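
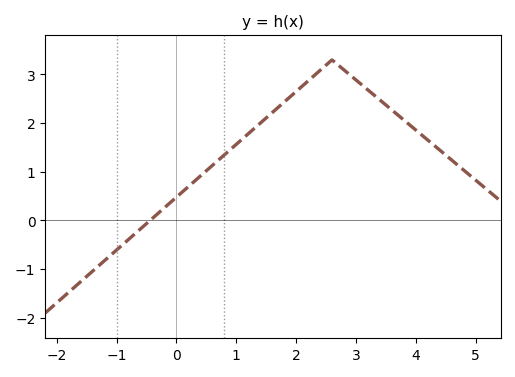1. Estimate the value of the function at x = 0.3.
0.8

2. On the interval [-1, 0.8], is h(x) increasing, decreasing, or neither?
increasing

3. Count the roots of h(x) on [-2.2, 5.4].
1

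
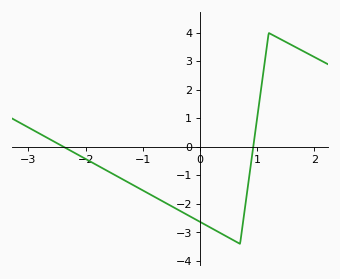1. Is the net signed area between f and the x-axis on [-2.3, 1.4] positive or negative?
negative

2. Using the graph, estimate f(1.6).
3.58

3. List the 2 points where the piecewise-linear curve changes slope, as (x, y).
(0.7, -3.4); (1.2, 4)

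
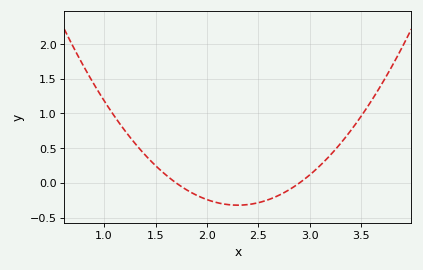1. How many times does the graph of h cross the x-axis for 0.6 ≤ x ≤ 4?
2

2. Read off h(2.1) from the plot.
-0.285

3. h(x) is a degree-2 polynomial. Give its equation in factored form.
y = 0.89(x - 1.7)(x - 2.9)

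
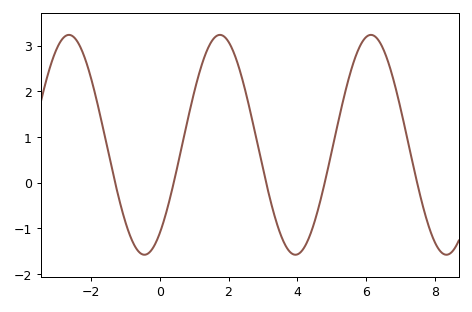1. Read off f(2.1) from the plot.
2.94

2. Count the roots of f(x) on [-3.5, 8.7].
5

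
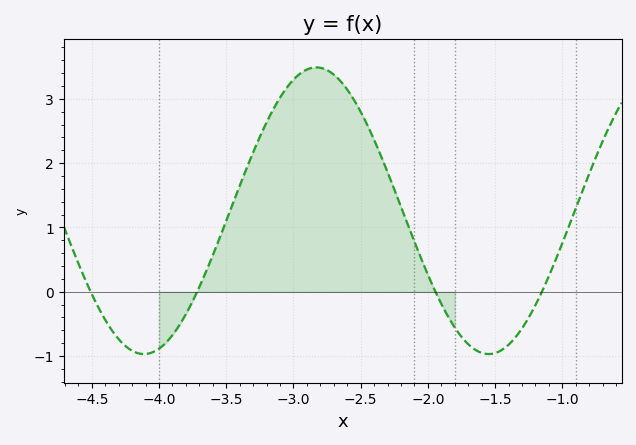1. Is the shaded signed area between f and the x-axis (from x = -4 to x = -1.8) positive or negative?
positive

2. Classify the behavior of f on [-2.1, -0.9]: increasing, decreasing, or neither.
neither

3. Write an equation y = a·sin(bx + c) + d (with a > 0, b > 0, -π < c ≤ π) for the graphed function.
y = 2.23sin(2.5x + 2.2) + 1.26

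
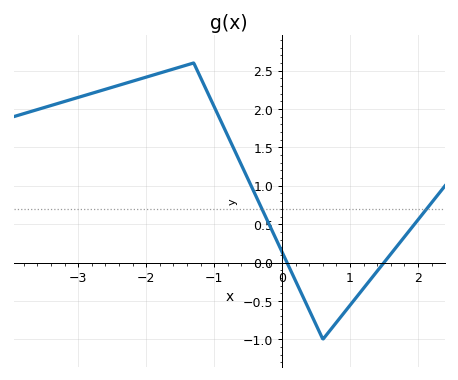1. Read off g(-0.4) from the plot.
0.895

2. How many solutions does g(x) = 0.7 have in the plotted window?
2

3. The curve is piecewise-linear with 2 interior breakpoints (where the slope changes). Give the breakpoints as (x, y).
(-1.3, 2.6); (0.6, -1)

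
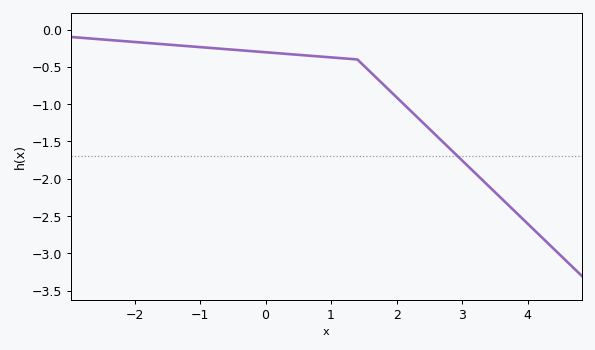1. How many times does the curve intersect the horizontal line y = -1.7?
1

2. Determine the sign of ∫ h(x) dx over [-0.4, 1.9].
negative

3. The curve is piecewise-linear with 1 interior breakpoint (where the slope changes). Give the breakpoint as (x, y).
(1.4, -0.4)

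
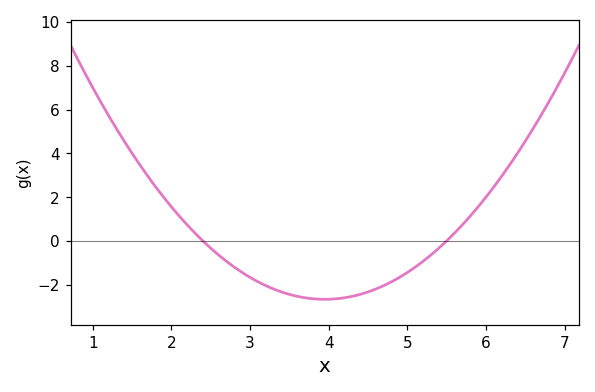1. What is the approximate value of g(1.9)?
2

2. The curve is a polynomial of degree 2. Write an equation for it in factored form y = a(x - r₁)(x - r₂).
y = 1.11(x - 2.4)(x - 5.5)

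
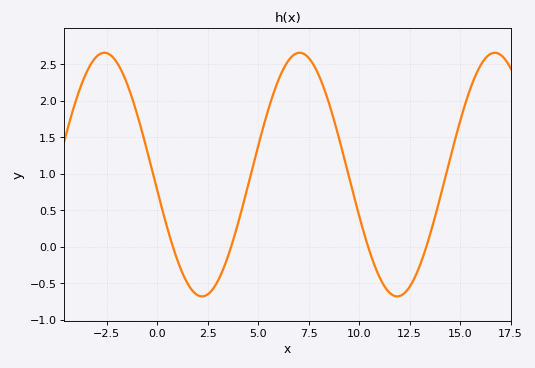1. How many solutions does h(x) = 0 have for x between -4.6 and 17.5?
4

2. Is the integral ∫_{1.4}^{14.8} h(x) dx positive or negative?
positive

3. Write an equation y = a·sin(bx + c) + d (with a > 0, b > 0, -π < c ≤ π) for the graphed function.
y = 1.67sin(0.65x - 3) + 0.99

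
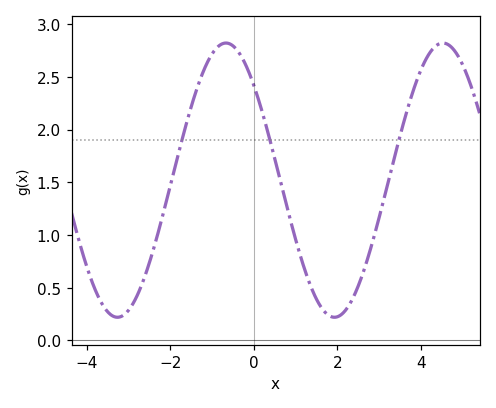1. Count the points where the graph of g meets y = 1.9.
3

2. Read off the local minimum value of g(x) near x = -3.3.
0.22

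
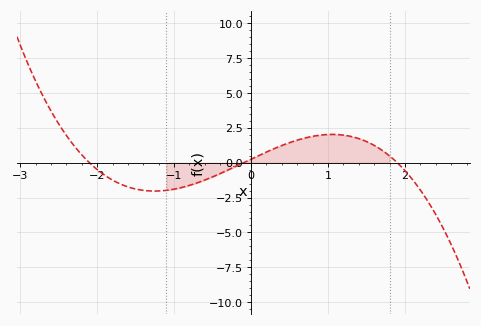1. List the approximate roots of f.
-2.1, -0.1, 1.9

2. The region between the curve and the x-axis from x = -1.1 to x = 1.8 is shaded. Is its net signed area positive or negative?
positive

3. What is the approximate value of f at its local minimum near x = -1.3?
-2.03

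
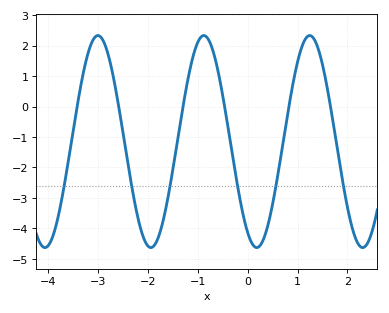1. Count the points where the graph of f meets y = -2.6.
6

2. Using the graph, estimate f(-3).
2.3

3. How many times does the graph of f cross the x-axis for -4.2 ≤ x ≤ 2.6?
6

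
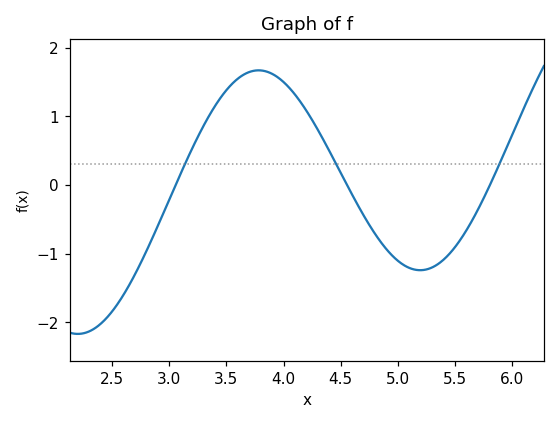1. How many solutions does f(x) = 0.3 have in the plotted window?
3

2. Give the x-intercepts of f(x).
3.06, 4.55, 5.8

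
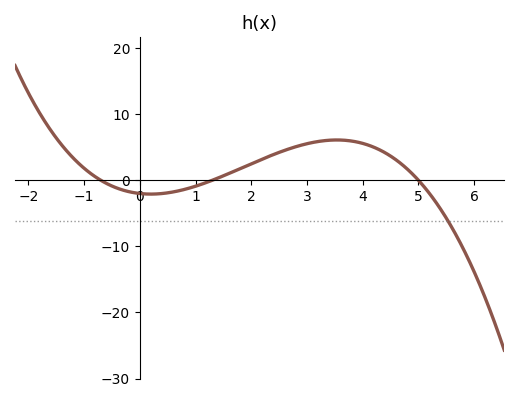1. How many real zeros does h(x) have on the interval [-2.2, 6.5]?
3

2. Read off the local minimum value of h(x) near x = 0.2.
-2.09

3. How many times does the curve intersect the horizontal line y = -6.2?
1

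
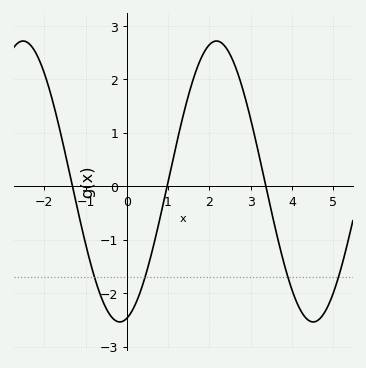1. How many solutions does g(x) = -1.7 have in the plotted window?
4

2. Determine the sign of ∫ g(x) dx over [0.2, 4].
positive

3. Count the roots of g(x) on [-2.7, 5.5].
3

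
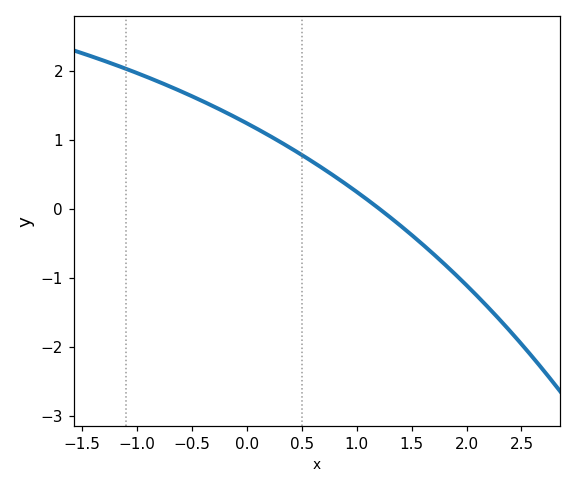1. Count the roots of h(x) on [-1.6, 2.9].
1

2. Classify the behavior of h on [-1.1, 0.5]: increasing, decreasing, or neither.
decreasing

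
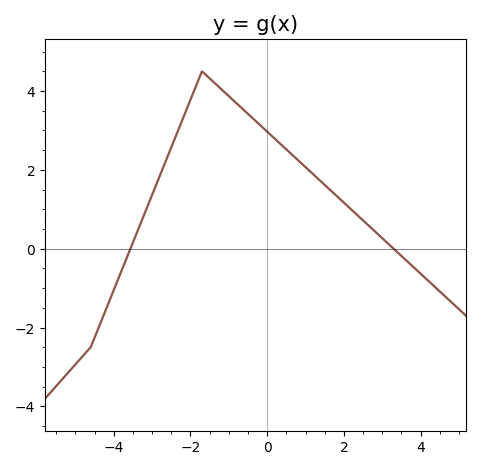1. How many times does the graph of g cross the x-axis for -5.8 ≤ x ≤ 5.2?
2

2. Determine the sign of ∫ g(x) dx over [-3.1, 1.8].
positive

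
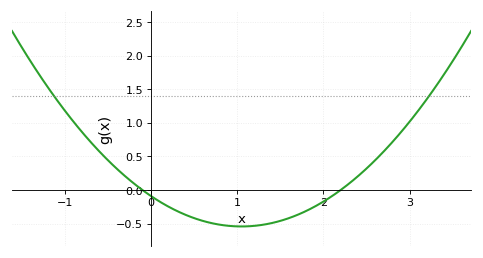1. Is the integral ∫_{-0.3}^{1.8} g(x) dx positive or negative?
negative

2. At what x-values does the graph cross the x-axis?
-0.1, 2.2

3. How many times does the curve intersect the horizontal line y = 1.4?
2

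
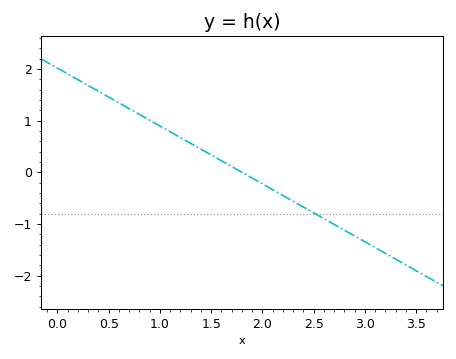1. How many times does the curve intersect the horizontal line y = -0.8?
1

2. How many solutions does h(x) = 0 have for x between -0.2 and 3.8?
1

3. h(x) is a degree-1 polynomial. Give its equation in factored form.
y = -1.12(x - 1.8)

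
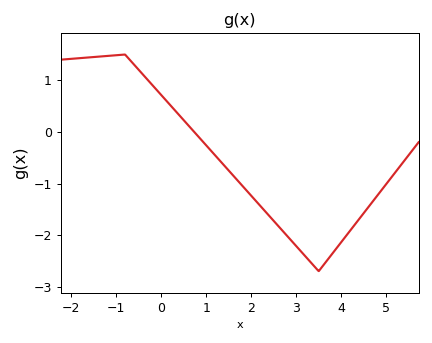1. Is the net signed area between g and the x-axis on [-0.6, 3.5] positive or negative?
negative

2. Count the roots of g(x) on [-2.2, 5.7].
1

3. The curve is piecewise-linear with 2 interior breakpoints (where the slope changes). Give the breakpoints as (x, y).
(-0.8, 1.5); (3.5, -2.7)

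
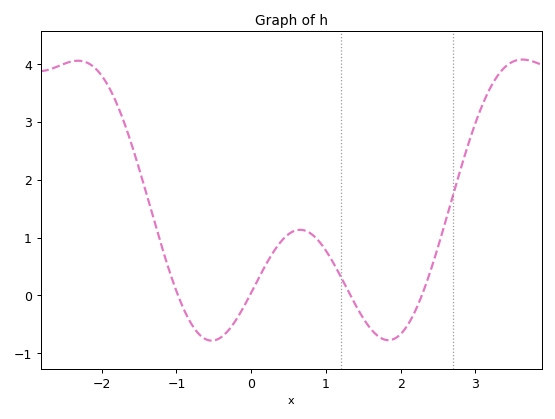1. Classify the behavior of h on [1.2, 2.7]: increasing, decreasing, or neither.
neither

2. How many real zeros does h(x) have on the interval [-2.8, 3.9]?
4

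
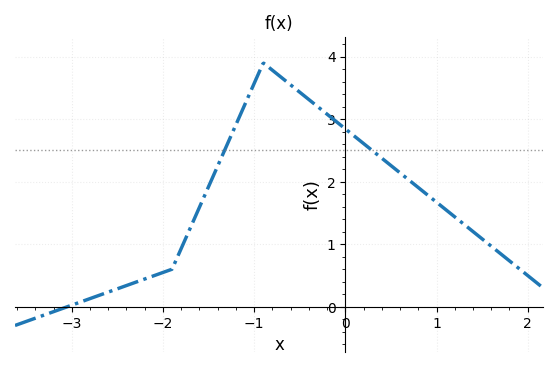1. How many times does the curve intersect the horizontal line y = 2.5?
2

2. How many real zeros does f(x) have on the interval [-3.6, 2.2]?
1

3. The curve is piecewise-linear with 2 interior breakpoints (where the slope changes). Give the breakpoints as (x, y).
(-1.9, 0.6); (-0.9, 3.9)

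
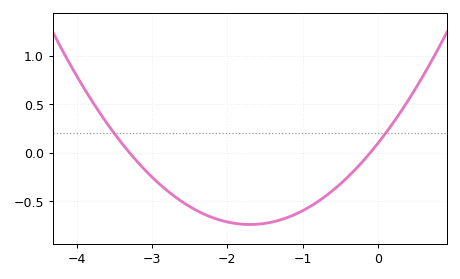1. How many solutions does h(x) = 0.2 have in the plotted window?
2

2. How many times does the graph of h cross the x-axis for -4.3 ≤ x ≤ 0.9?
2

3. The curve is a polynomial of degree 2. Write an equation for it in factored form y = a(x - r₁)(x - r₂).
y = 0.29(x + 3.3)(x + 0.1)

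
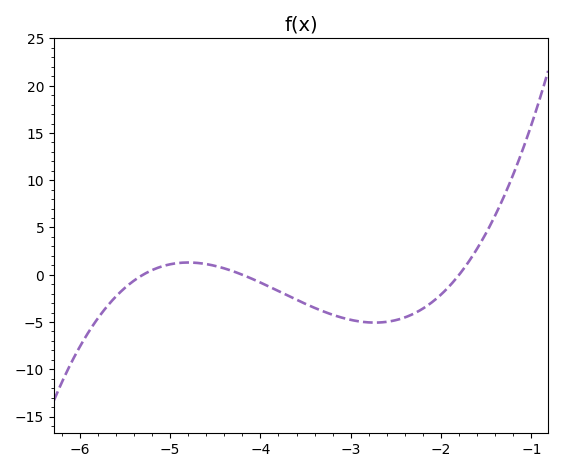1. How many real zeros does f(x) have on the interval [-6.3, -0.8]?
3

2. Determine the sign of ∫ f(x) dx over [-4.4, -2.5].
negative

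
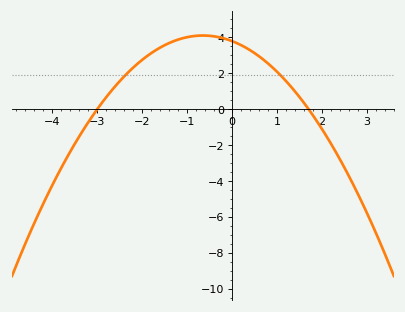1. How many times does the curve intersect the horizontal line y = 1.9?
2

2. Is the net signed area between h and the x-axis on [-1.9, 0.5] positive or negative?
positive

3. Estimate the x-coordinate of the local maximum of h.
-0.6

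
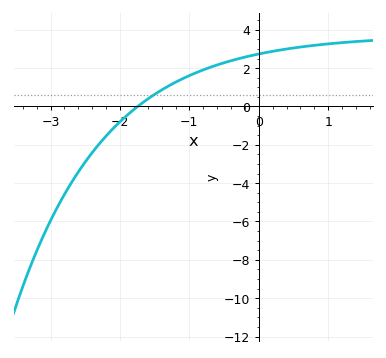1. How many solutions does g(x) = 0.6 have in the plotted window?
1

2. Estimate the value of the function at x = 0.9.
3.2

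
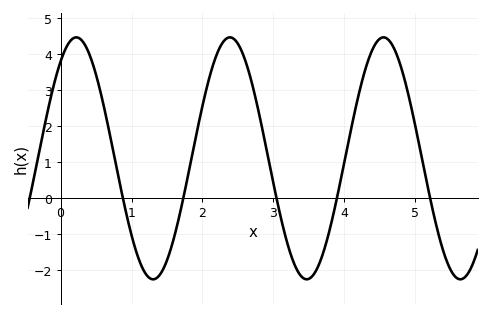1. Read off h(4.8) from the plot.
3.64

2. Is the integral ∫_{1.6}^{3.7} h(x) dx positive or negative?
positive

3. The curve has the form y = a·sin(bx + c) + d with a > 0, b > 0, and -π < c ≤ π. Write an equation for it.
y = 3.36sin(2.9x + 0.93) + 1.1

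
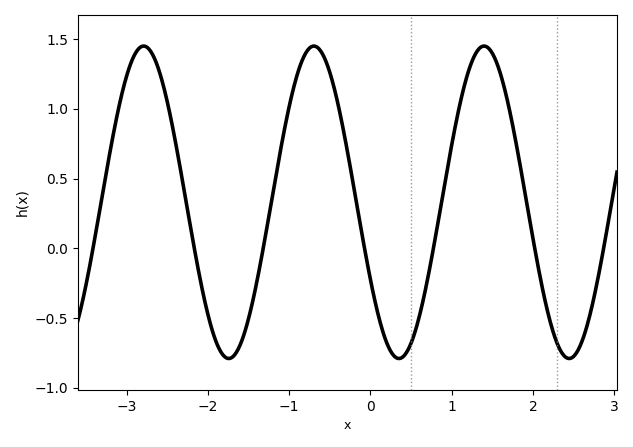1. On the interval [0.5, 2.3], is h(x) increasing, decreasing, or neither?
neither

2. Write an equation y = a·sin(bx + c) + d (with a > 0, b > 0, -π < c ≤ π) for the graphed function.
y = 1.12sin(3x - 2.6) + 0.33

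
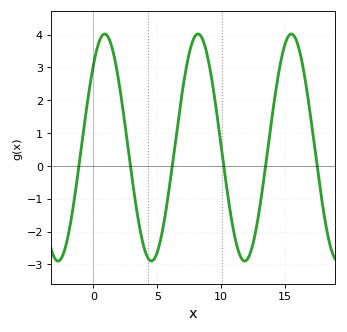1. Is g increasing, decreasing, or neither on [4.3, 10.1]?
neither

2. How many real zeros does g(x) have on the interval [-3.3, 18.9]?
6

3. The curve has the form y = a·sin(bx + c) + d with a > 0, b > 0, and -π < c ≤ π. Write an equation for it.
y = 3.46sin(0.86x + 0.81) + 0.56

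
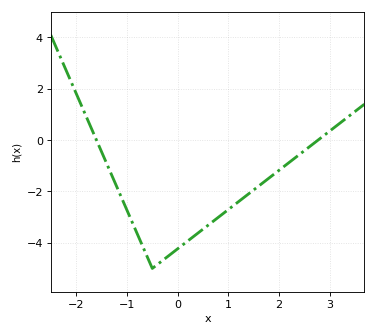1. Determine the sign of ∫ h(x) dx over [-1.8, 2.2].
negative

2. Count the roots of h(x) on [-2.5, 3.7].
2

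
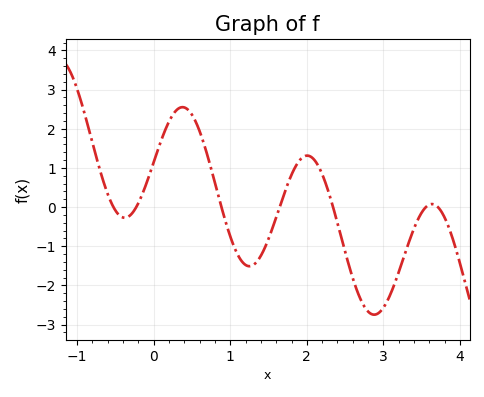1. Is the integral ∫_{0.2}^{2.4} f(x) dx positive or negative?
positive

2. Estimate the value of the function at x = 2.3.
0.3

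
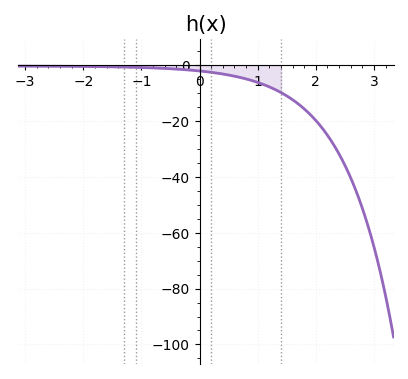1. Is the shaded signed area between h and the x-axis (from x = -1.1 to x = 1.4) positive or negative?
negative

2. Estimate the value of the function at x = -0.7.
-2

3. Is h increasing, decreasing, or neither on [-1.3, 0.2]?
decreasing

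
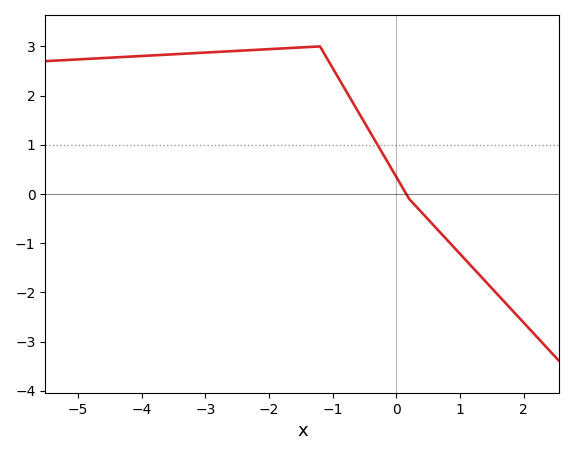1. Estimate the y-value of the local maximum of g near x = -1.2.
3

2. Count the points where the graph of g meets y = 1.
1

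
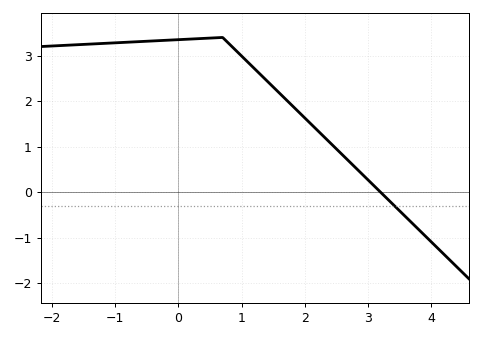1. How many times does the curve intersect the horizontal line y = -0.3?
1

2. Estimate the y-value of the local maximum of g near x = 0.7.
3.4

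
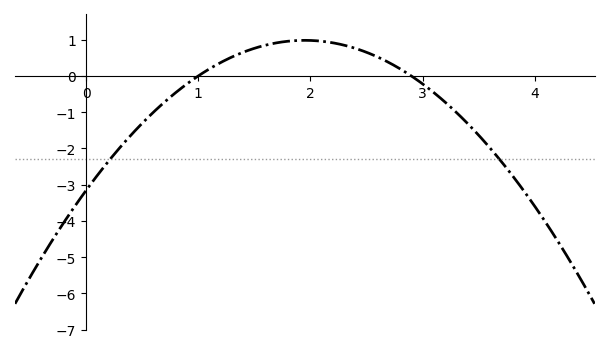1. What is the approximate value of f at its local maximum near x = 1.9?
0.984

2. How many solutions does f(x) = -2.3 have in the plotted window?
2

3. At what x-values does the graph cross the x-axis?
1, 2.9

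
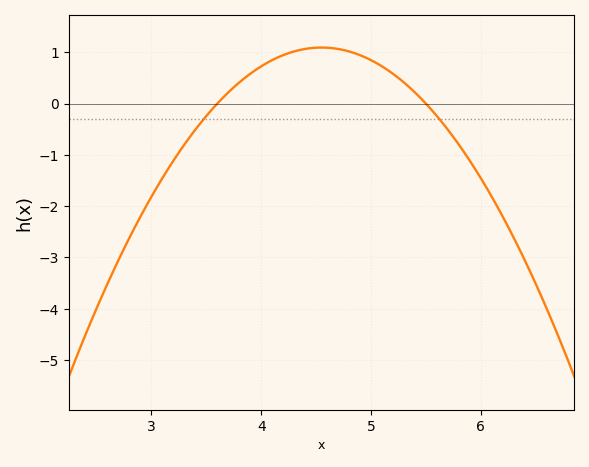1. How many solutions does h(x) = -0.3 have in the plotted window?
2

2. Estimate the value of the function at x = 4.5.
1.1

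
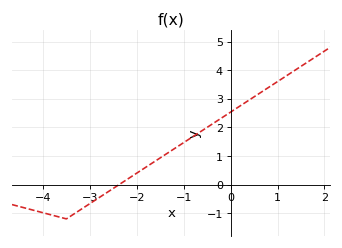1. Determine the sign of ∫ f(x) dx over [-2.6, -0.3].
positive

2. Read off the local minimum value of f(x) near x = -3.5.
-1.2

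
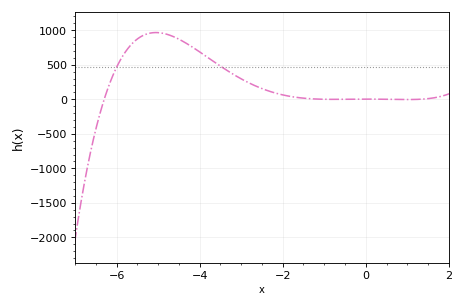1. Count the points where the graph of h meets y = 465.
2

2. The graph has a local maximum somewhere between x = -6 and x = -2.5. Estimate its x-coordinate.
-5.06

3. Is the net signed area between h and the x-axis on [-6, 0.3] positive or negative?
positive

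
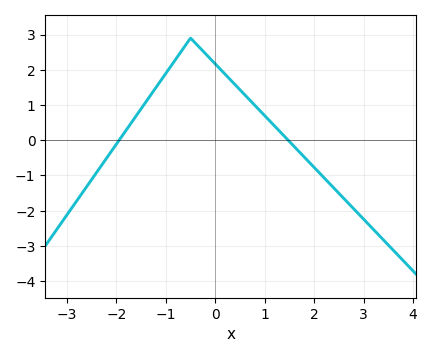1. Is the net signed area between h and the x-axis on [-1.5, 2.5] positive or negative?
positive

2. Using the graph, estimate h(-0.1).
2.3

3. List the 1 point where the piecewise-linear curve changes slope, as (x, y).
(-0.5, 2.9)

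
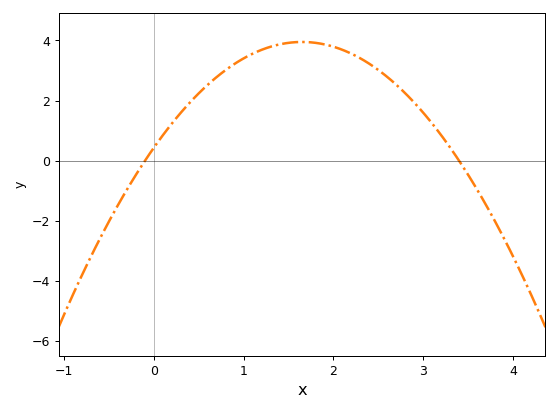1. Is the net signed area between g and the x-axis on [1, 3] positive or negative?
positive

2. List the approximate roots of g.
-0.1, 3.4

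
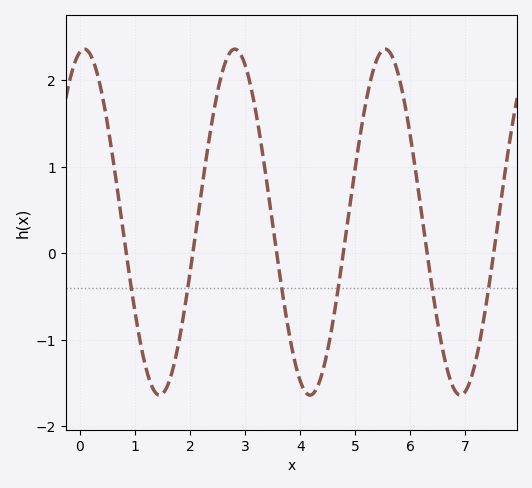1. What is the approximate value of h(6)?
1.35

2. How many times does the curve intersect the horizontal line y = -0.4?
6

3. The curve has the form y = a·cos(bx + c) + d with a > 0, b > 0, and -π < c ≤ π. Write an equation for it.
y = 2cos(2.3x - 0.182) + 0.36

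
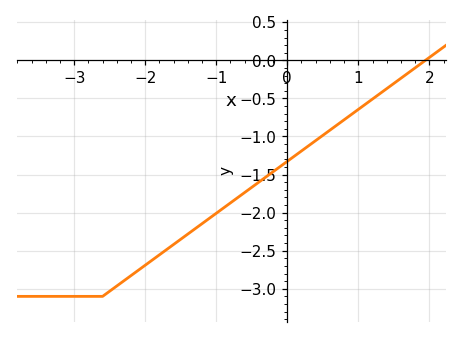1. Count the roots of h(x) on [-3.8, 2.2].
1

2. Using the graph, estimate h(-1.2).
-2.15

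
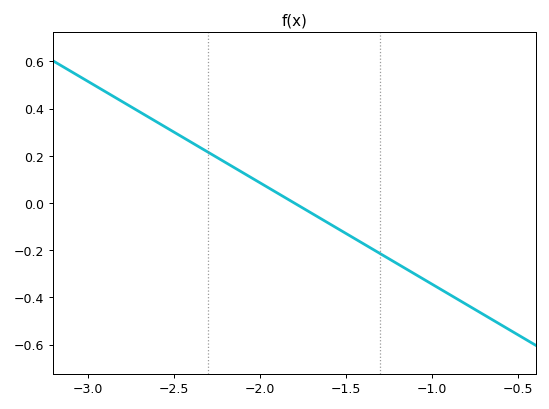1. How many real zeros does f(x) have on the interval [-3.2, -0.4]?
1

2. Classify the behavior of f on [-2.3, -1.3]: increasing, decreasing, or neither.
decreasing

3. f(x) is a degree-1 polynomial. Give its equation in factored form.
y = -0.43(x + 1.8)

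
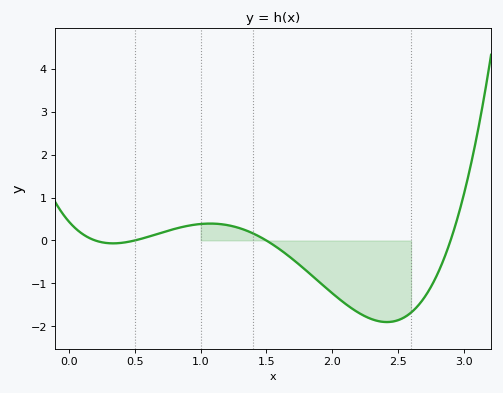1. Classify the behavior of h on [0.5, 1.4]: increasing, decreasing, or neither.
neither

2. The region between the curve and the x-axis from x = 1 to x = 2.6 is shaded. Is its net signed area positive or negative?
negative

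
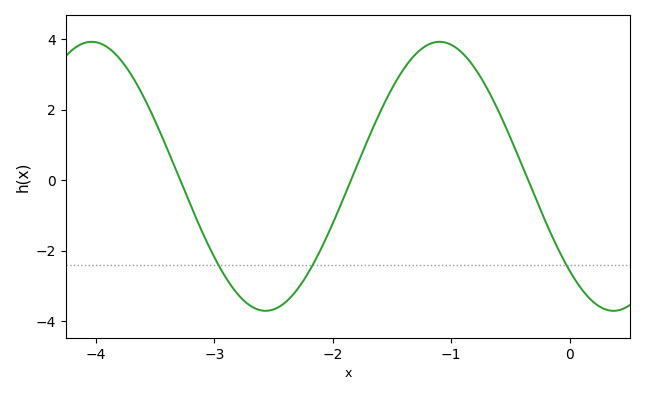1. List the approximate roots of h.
-3.29, -1.85, -0.351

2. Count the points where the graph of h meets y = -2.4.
3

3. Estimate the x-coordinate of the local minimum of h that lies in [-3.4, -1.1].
-2.57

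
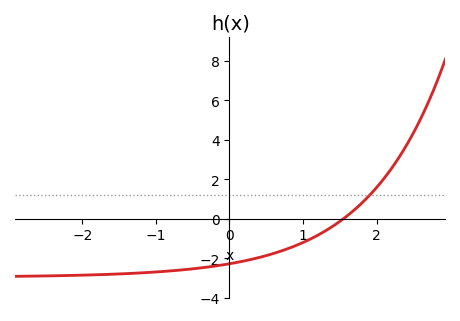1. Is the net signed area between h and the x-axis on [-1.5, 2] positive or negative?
negative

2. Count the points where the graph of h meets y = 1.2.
1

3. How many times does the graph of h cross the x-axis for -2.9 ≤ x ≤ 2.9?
1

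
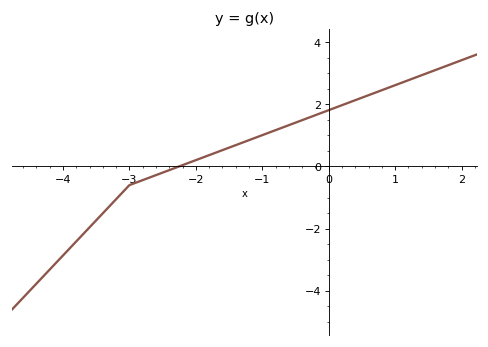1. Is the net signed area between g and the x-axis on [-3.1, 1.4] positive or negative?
positive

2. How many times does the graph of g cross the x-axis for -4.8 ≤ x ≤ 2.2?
1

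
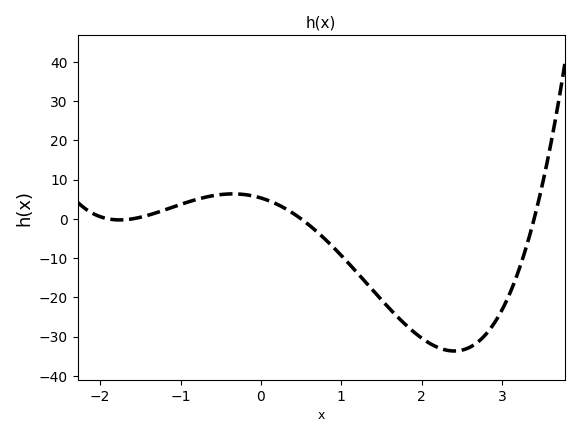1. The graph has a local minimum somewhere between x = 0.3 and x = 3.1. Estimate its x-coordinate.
2.4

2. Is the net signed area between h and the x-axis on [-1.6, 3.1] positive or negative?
negative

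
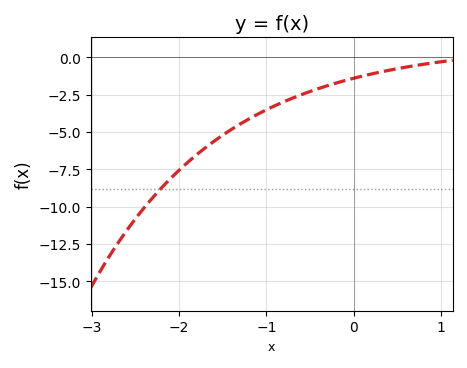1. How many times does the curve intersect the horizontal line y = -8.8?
1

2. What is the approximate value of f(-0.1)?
-1.55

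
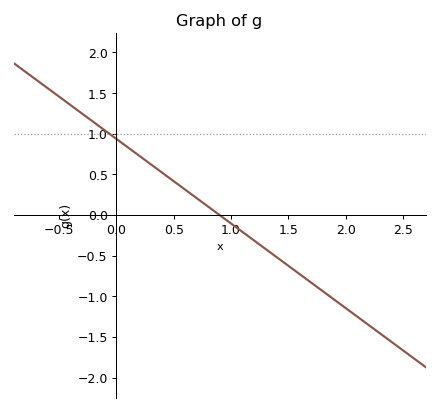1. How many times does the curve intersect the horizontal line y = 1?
1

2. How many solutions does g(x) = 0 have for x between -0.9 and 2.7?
1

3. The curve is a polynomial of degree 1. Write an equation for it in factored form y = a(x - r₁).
y = -1.04(x - 0.9)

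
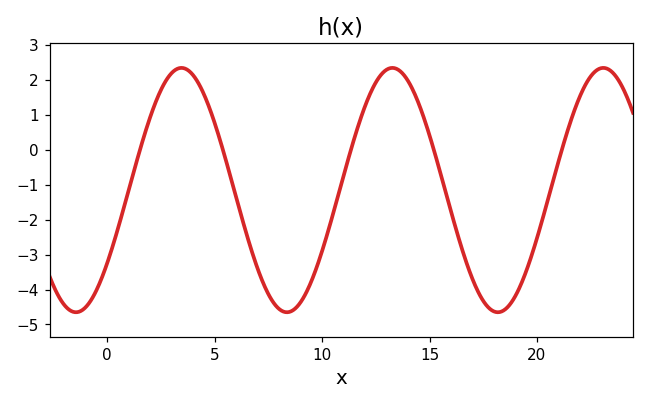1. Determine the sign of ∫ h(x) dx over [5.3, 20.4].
negative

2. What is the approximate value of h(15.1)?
0.213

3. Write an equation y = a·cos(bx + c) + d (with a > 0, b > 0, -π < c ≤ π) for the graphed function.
y = 3.5cos(0.64x - 2.21) - 1.15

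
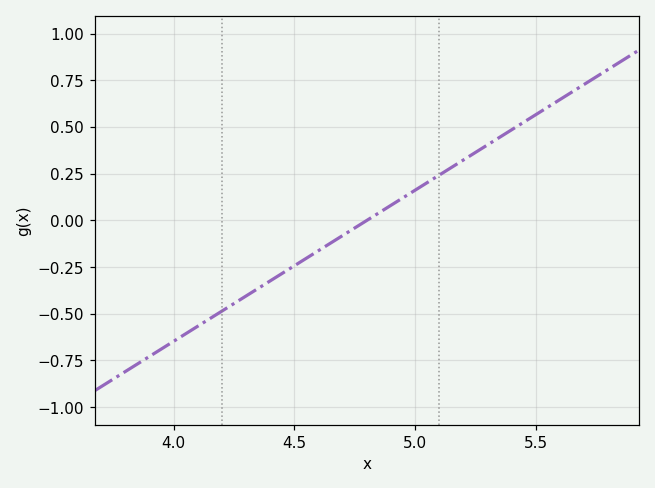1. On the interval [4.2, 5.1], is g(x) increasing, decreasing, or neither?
increasing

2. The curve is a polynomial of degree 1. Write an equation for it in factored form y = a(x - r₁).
y = 0.81(x - 4.8)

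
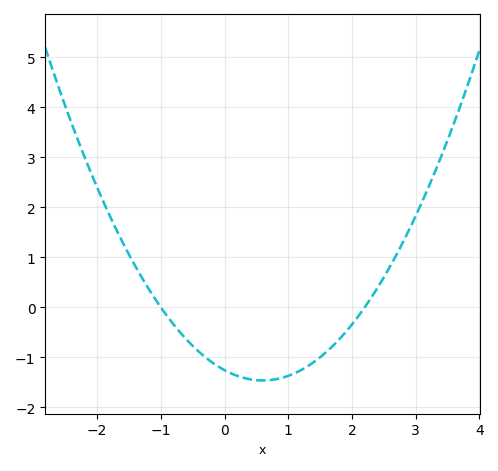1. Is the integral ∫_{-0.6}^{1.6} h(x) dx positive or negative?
negative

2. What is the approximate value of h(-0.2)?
-1.1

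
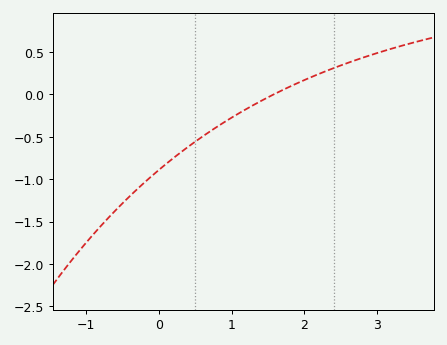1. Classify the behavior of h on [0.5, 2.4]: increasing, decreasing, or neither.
increasing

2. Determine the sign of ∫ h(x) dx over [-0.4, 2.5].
negative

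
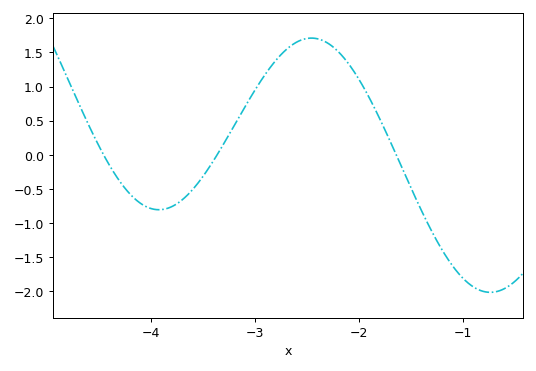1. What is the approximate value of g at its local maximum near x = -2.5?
1.7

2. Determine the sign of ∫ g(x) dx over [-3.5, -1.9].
positive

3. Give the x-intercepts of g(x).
-4.5, -3.4, -1.6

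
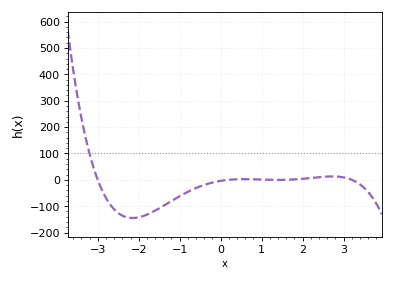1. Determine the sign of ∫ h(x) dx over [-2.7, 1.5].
negative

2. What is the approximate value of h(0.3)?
1.21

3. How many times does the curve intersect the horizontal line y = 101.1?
1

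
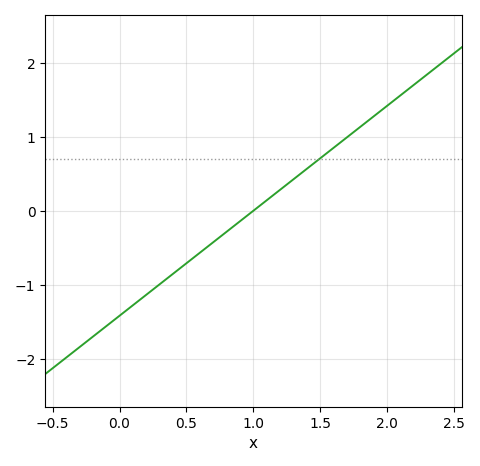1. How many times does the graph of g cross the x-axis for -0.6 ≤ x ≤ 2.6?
1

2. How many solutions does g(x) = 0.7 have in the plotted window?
1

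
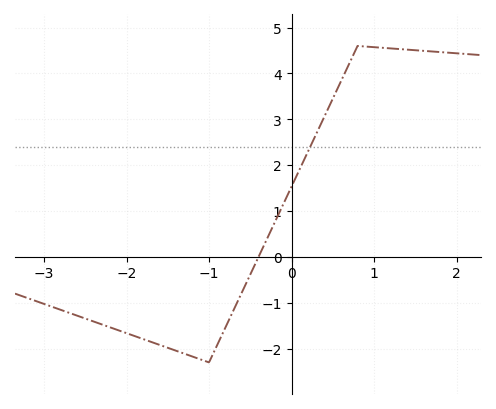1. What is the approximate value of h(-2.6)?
-1.3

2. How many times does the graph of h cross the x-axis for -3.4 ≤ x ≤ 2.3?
1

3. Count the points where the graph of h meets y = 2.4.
1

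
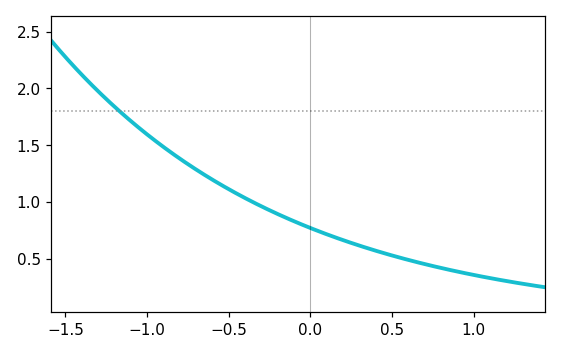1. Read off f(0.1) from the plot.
0.715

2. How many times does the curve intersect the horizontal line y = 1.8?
1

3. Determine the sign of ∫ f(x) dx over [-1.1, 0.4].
positive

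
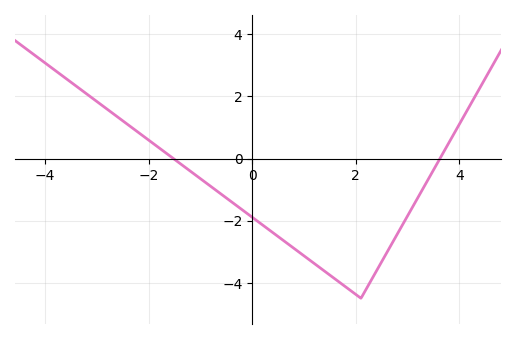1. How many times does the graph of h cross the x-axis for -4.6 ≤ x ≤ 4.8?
2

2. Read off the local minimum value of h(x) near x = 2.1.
-4.5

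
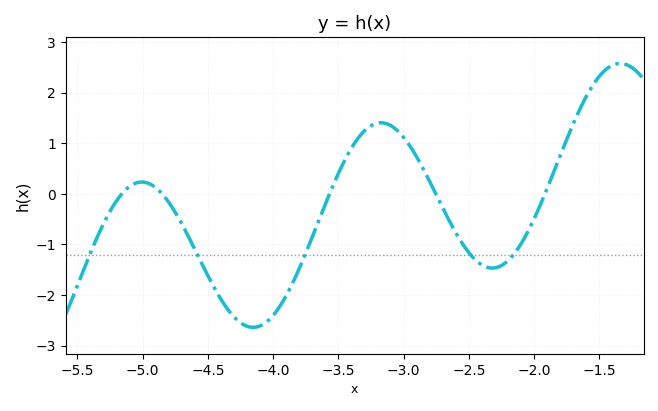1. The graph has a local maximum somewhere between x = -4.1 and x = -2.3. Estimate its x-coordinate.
-3.2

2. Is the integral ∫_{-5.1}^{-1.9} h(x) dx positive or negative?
negative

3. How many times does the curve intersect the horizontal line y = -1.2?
5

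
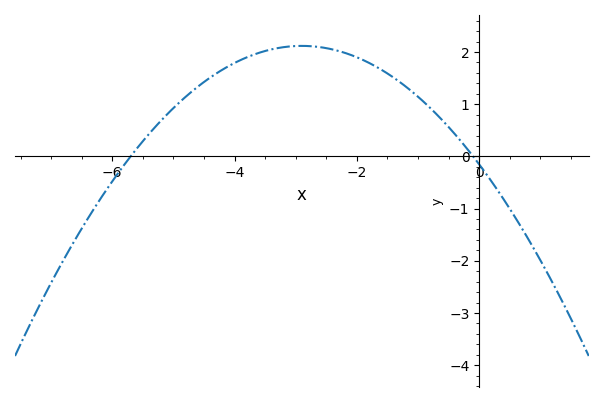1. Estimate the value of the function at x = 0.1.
-0.313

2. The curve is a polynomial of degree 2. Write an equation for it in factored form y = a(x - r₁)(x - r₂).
y = -0.27(x + 5.7)(x + 0.1)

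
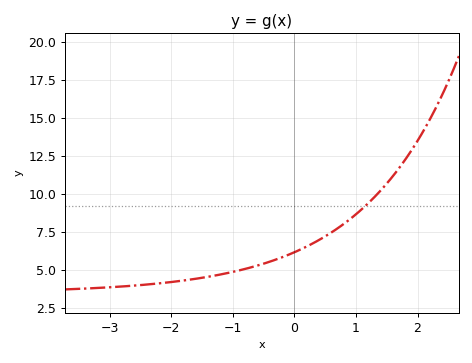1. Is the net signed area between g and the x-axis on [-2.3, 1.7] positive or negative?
positive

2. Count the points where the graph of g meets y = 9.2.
1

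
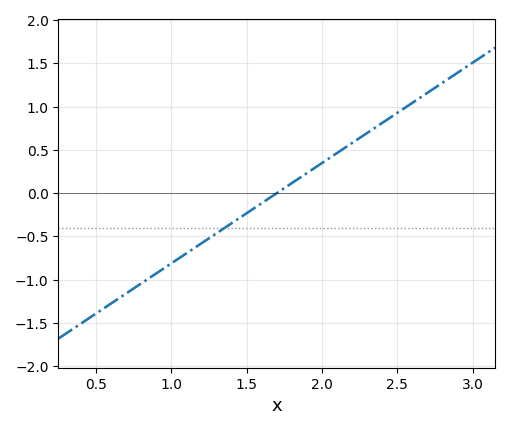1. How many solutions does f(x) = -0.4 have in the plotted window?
1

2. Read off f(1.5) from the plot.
-0.232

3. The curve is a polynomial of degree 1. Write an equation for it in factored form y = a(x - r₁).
y = 1.16(x - 1.7)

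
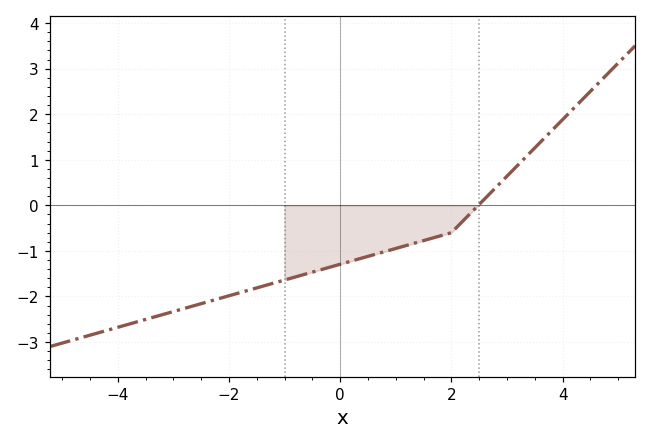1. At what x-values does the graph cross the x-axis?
2.48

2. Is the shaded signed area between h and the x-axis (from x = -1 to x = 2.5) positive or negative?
negative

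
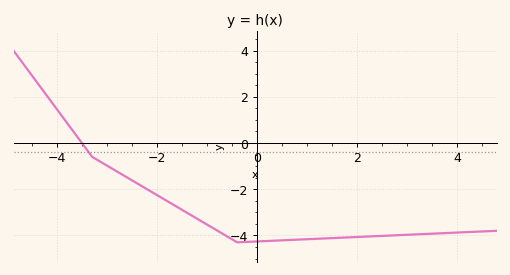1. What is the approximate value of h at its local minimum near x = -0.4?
-4.3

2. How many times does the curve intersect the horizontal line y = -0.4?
1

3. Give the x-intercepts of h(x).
-3.51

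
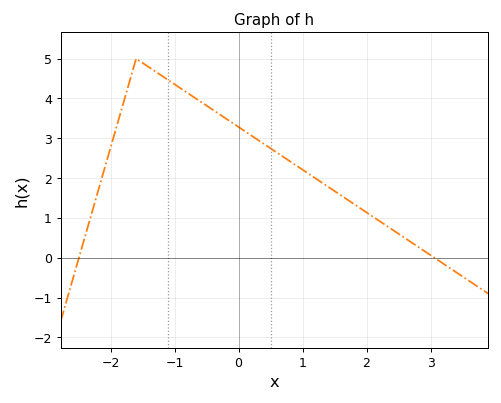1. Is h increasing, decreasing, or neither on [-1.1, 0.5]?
decreasing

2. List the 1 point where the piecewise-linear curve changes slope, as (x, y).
(-1.6, 5)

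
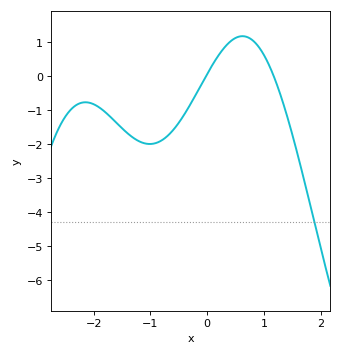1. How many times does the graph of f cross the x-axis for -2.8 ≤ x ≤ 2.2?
2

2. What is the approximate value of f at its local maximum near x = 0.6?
1.18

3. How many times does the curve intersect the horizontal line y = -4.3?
1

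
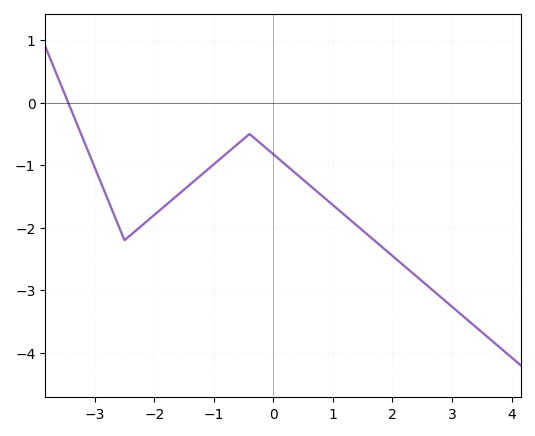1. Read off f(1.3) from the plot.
-1.88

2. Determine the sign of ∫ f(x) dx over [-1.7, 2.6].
negative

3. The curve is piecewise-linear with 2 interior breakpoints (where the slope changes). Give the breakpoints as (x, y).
(-2.5, -2.2); (-0.4, -0.5)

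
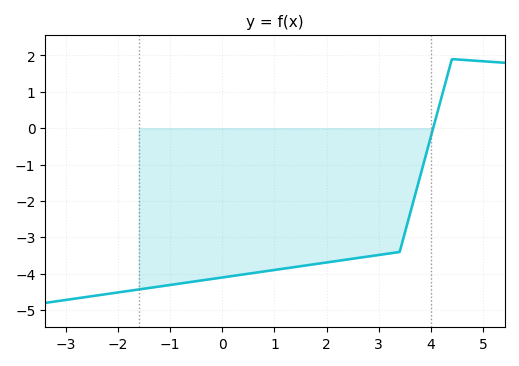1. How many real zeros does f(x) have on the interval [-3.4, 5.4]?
1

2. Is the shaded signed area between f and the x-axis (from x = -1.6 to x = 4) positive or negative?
negative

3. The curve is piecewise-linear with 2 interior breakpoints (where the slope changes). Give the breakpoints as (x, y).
(3.4, -3.4); (4.4, 1.9)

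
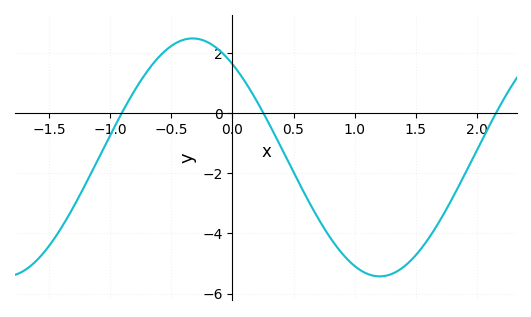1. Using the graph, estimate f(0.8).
-4.14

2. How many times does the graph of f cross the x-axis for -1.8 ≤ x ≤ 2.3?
3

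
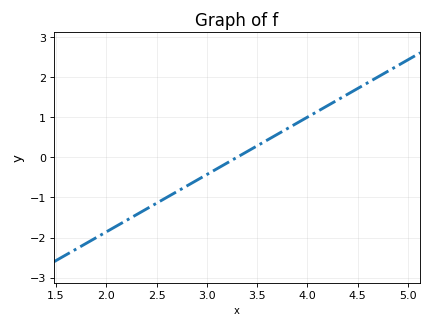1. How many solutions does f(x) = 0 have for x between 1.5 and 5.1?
1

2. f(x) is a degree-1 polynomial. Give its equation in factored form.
y = 1.43(x - 3.3)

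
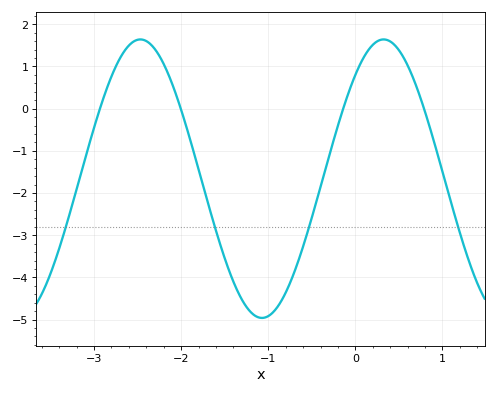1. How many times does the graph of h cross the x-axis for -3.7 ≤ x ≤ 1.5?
4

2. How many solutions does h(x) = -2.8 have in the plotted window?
4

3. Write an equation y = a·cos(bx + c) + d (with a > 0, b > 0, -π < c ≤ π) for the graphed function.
y = 3.3cos(2.2x - 0.73) - 1.66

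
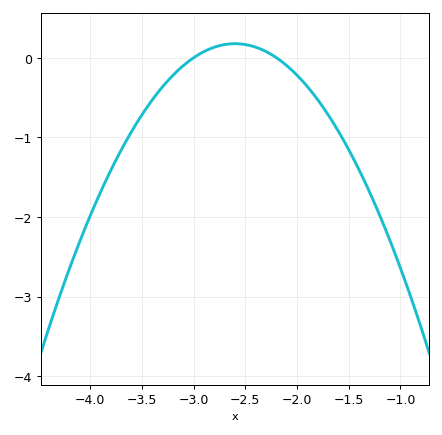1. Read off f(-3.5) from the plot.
-0.715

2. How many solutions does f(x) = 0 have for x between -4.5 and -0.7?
2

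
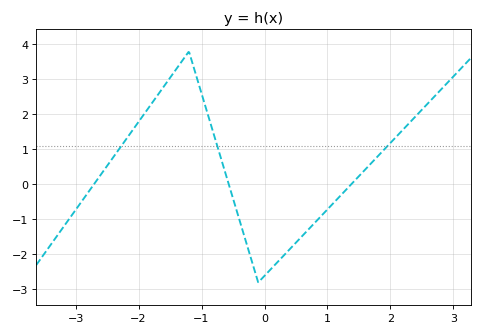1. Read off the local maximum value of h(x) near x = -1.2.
3.8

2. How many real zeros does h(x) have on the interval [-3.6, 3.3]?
3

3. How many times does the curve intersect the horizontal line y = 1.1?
3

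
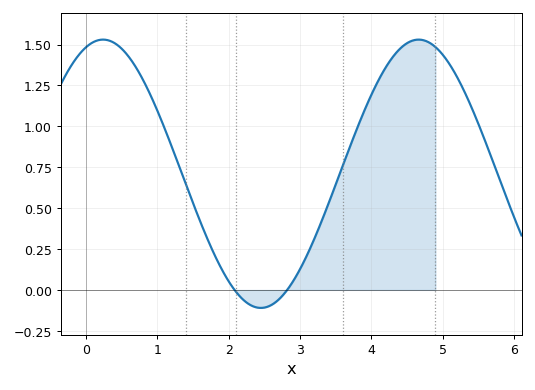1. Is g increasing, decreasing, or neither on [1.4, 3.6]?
neither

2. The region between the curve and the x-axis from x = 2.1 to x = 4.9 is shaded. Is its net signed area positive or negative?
positive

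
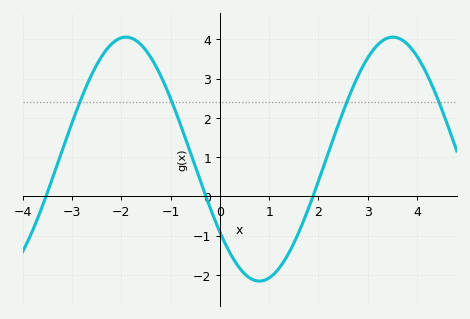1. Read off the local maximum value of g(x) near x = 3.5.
4.06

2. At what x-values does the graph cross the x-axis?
-3.53, -0.283, 1.89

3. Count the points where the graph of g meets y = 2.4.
4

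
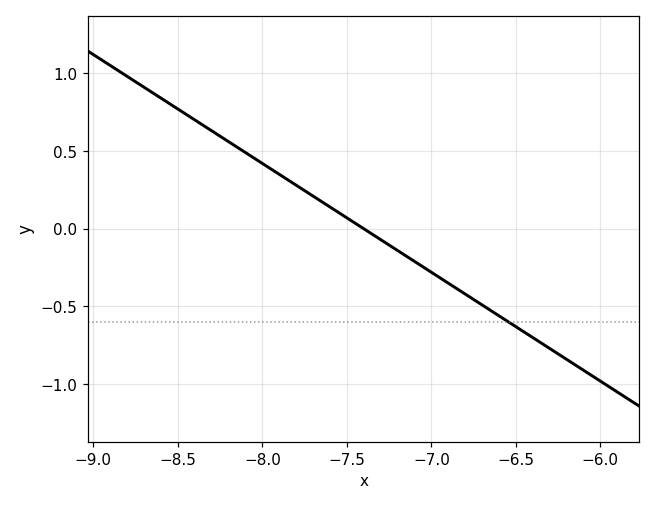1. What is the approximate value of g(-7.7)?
0.21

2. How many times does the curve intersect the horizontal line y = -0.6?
1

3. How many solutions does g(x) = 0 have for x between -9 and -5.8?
1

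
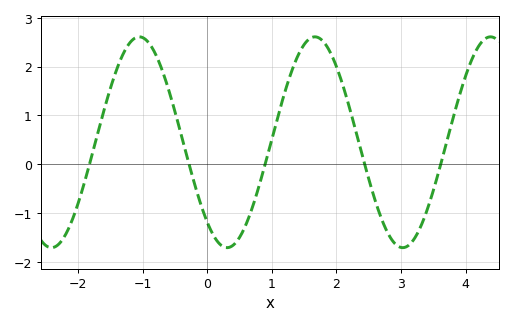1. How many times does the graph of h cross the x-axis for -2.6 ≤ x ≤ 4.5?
5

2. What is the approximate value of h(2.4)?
0.2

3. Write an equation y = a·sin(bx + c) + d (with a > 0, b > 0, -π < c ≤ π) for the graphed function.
y = 2.16sin(2.3x - 2.3) + 0.45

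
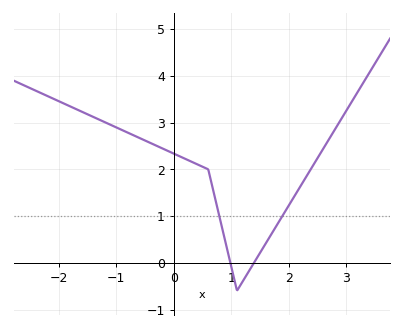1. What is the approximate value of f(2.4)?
2.04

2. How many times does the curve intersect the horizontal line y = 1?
2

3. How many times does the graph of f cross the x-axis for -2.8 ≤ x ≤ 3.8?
2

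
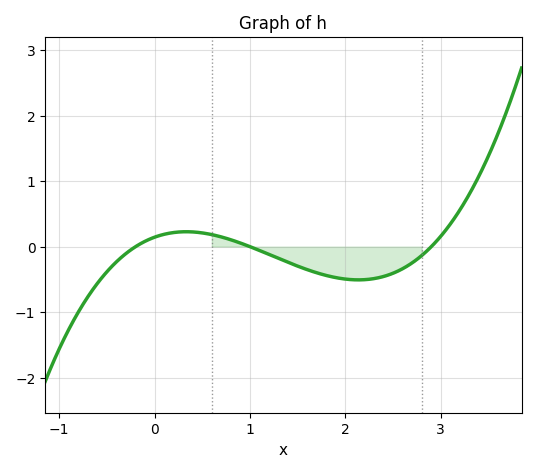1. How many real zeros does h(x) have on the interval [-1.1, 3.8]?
3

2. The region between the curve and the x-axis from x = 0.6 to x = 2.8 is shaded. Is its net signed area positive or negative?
negative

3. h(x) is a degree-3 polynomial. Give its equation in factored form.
y = 0.25(x + 0.2)(x - 1)(x - 2.9)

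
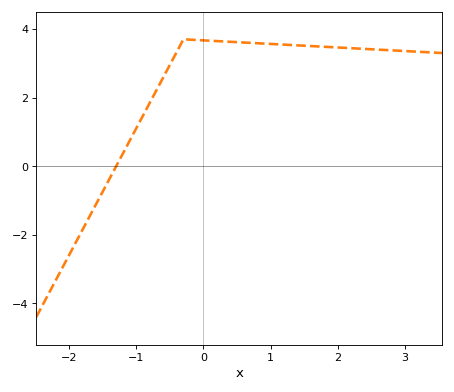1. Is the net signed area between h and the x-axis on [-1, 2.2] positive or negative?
positive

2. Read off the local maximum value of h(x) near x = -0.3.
3.6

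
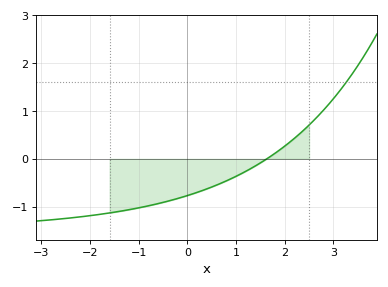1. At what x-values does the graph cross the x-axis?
1.63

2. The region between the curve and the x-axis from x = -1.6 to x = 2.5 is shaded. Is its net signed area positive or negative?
negative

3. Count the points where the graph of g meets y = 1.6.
1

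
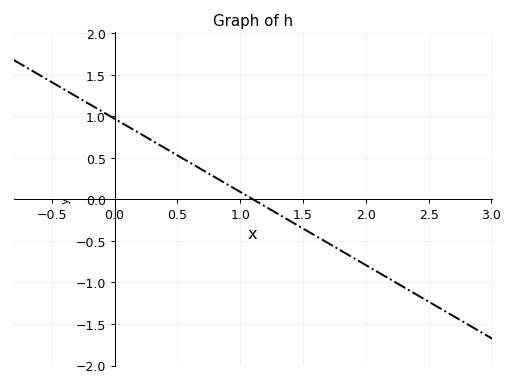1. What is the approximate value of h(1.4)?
-0.25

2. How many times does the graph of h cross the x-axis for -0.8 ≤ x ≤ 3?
1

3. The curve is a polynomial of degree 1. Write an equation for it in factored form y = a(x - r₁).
y = -0.88(x - 1.1)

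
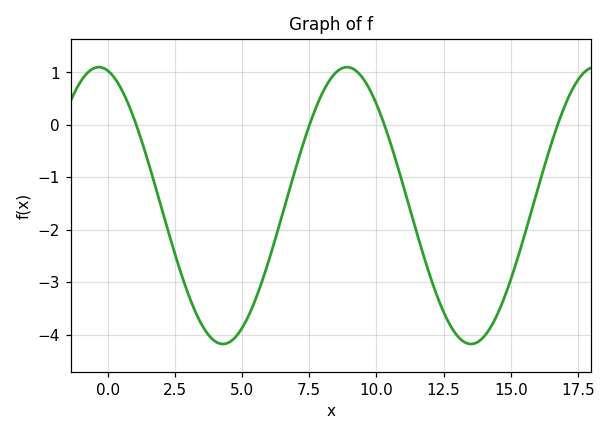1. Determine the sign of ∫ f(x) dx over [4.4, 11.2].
negative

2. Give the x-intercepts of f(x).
1.06, 7.51, 10.3, 16.7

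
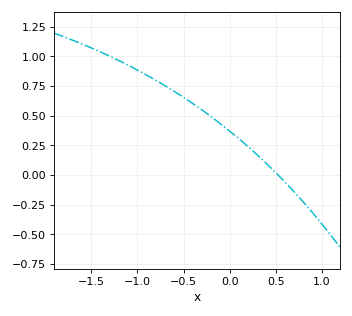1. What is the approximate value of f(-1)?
0.9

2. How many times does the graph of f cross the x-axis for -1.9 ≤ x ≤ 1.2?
1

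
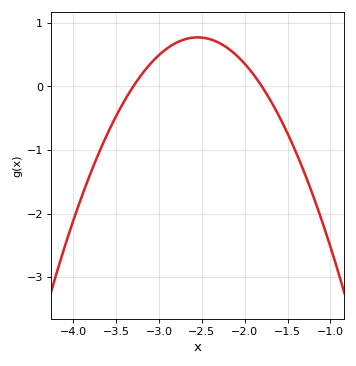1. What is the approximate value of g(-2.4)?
0.74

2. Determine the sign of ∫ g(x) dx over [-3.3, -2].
positive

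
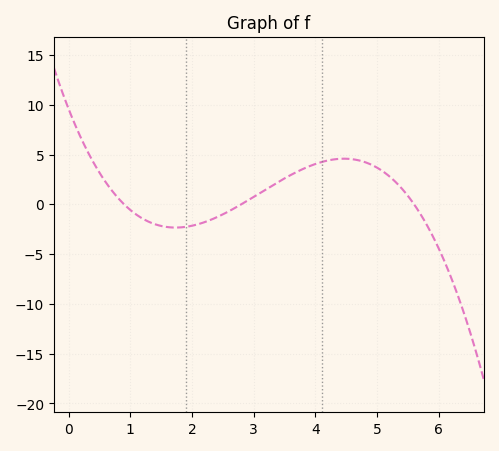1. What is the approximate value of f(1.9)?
-2.26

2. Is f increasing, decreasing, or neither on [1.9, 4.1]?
increasing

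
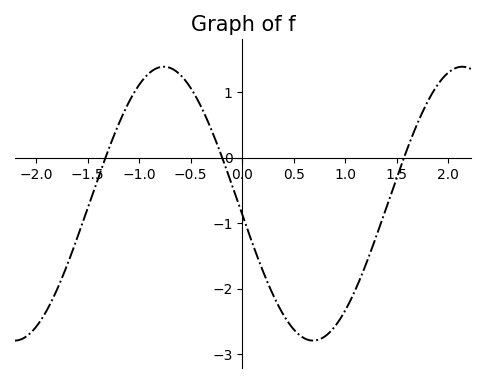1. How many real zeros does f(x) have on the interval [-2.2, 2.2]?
3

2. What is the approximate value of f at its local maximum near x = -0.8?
1.39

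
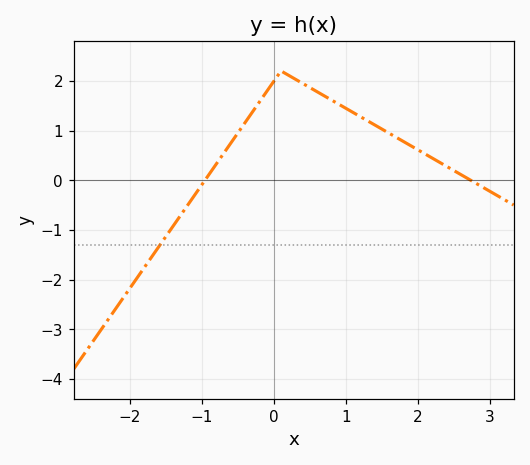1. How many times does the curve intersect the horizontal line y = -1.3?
1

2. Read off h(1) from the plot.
1.45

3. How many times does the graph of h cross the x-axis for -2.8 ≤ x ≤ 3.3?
2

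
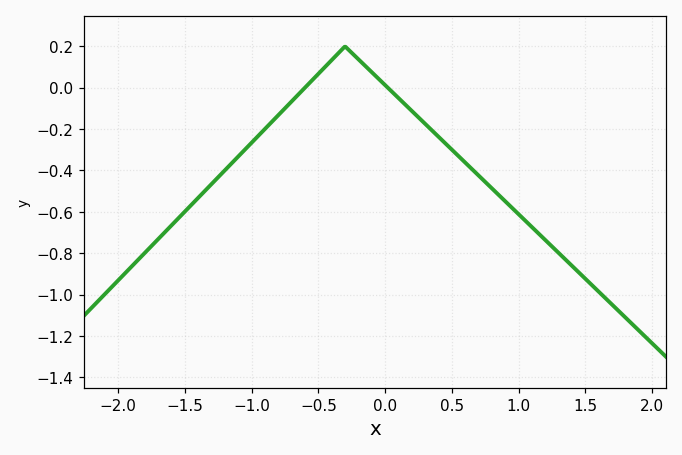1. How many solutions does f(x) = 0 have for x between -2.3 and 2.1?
2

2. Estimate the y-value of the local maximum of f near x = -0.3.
0.2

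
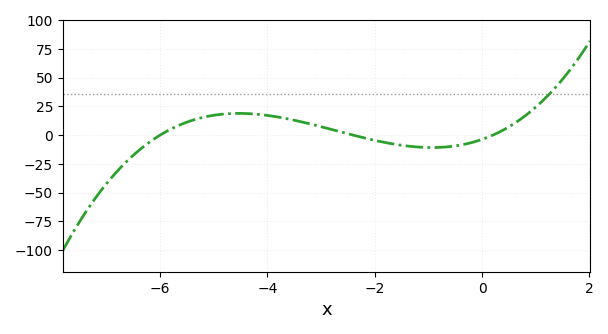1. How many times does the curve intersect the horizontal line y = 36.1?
1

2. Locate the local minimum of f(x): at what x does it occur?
-0.935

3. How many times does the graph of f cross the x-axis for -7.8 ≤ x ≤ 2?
3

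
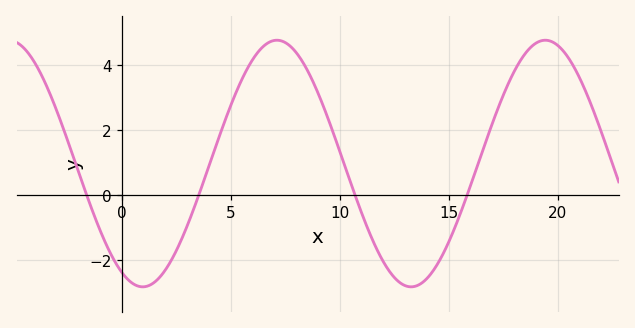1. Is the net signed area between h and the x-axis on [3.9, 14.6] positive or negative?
positive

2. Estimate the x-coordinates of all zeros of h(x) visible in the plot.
-1.5, 3.5, 10.5, 16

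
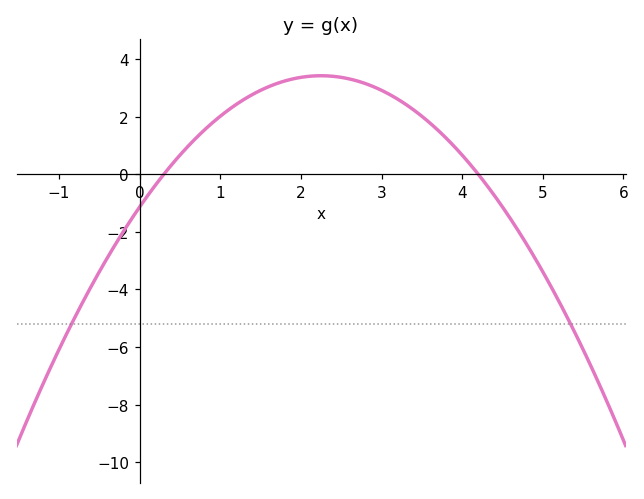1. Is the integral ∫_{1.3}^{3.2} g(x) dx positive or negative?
positive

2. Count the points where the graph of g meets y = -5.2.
2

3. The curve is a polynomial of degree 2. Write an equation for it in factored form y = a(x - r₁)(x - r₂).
y = -0.9(x - 0.3)(x - 4.2)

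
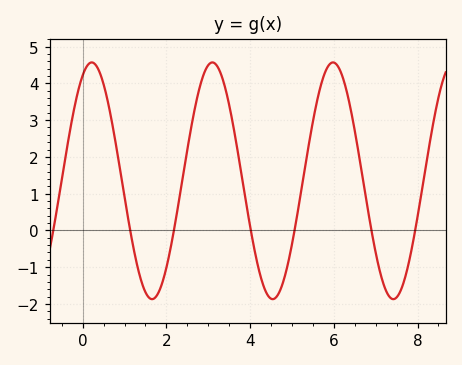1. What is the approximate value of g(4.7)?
-1.7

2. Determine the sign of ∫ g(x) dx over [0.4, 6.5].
positive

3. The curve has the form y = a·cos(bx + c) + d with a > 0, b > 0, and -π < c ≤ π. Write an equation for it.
y = 3.22cos(2.2x - 0.47) + 1.35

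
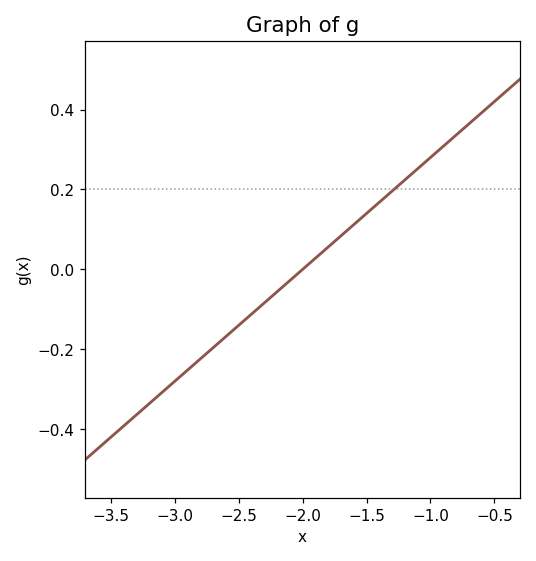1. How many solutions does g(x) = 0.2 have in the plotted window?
1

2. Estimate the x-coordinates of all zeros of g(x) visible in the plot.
-2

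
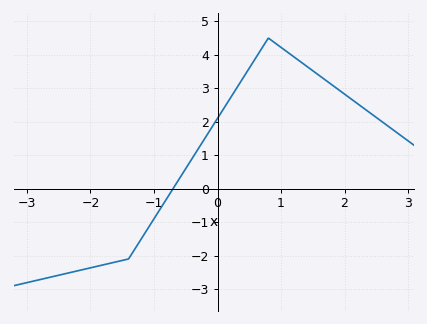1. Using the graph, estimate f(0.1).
2.4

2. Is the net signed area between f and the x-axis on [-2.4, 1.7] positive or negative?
positive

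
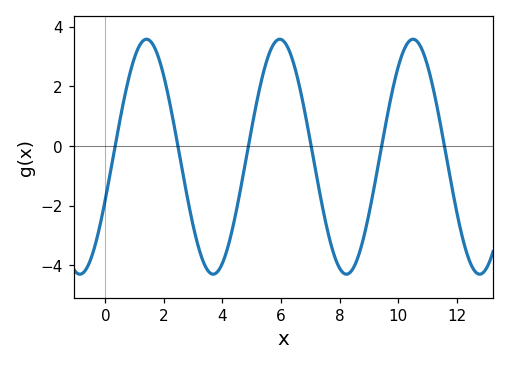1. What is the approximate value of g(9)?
-2.3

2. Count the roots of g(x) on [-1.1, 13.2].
6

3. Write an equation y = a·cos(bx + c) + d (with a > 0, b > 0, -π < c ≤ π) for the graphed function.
y = 3.94cos(1.38x - 1.94) - 0.36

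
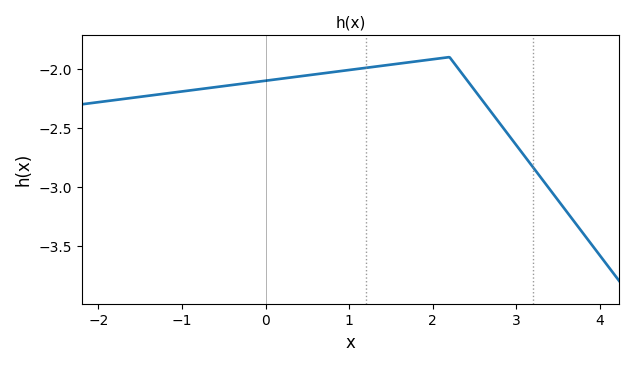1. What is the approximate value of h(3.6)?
-3.21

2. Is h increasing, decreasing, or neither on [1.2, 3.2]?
neither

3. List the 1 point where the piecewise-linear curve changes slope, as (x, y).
(2.2, -1.9)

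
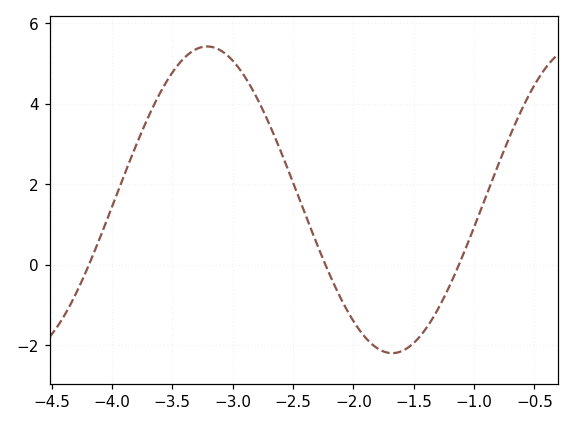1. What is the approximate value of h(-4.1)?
0.661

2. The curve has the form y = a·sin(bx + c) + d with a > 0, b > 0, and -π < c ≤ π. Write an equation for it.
y = 3.81sin(2.05x + 1.87) + 1.61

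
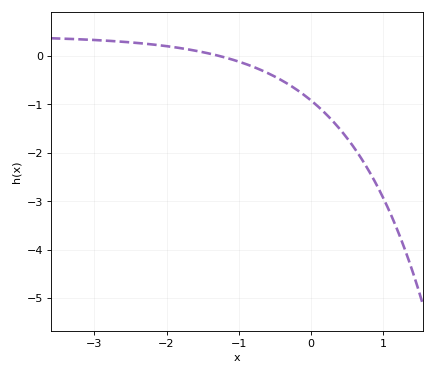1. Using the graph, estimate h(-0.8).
-0.227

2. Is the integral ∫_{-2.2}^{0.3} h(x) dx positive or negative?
negative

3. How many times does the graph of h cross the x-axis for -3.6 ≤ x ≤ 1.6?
1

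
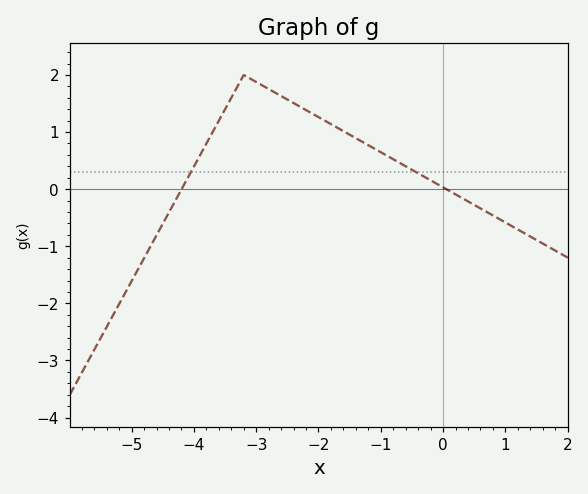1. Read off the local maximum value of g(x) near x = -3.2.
2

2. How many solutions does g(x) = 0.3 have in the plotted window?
2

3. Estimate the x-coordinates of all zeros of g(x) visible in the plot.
-4.2, 0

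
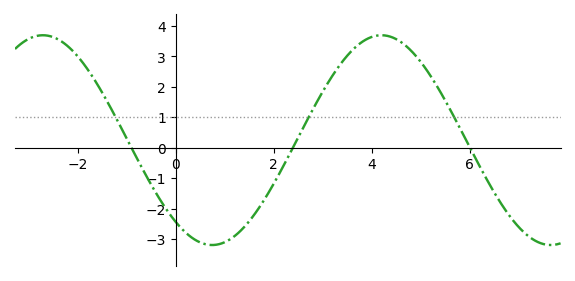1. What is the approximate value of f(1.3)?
-2.8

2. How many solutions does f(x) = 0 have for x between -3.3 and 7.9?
3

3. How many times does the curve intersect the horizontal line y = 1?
3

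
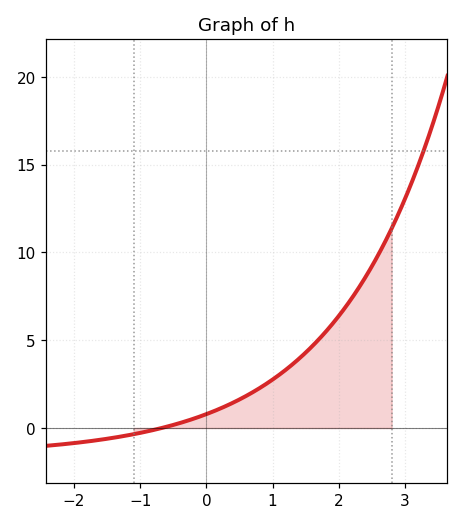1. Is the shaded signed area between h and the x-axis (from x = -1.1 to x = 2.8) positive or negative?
positive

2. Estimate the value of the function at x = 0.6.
1.82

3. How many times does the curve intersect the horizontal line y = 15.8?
1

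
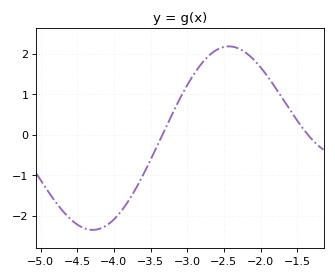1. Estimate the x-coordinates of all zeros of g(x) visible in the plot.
-3.34, -1.36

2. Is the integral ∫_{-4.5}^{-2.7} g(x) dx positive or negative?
negative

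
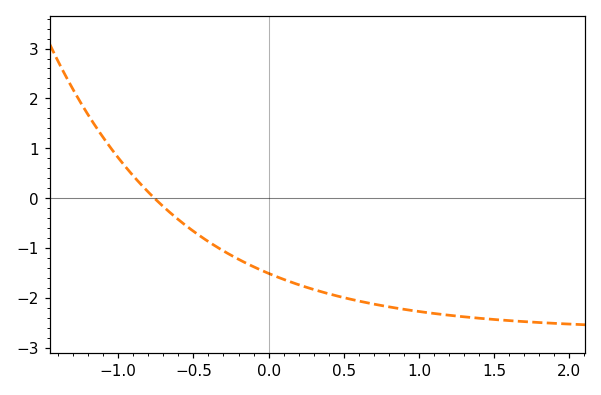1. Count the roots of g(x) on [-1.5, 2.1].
1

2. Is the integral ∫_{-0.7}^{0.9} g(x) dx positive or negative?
negative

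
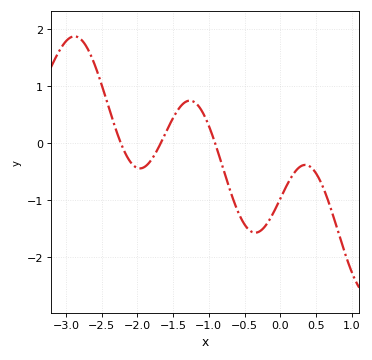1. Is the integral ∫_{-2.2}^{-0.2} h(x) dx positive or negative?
negative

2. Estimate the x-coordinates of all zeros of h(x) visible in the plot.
-2.23, -1.67, -0.912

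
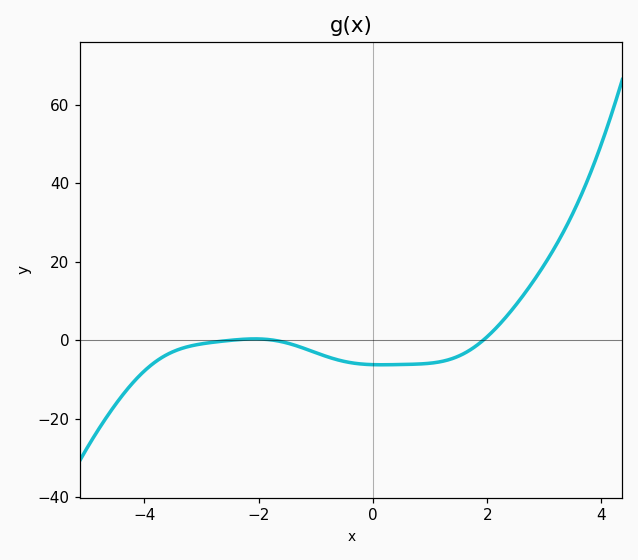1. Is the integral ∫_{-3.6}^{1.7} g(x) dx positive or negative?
negative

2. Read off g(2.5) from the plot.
8.91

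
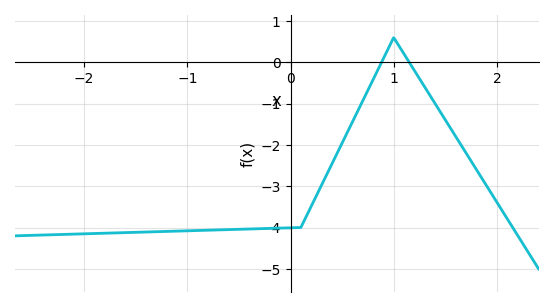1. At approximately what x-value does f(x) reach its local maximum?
1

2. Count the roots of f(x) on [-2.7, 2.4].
2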